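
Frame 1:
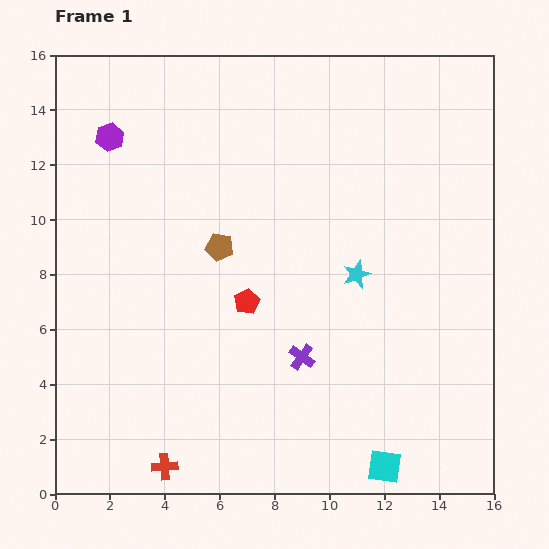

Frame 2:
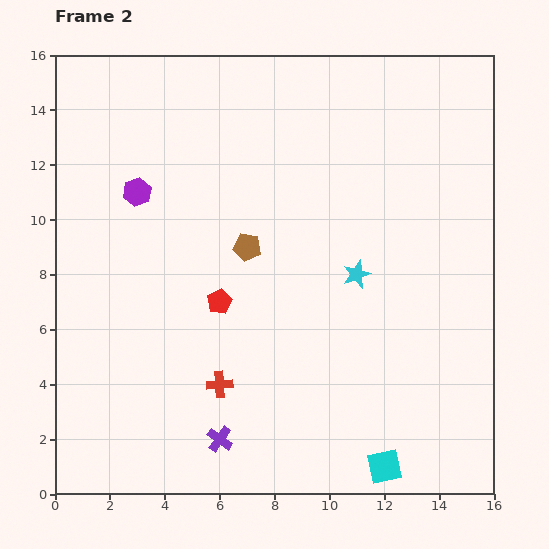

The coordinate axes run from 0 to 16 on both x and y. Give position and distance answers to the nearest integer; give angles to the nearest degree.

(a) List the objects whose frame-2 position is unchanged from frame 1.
the cyan square, the cyan star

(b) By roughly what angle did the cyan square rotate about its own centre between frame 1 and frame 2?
21° counter-clockwise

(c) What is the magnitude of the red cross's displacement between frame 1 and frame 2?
4

The red cross moved from (4, 1) to (6, 4), a distance of √(2² + 3²) ≈ 4.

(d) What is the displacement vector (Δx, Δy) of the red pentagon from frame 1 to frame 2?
(-1, 0)

The red pentagon was at (7, 7) in frame 1 and (6, 7) in frame 2.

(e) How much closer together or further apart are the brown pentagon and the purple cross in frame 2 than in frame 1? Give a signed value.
+2

Distance in frame 1: 5. Distance in frame 2: 7.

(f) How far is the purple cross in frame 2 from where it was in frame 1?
4

The purple cross moved from (9, 5) to (6, 2), a distance of √(3² + 3²) ≈ 4.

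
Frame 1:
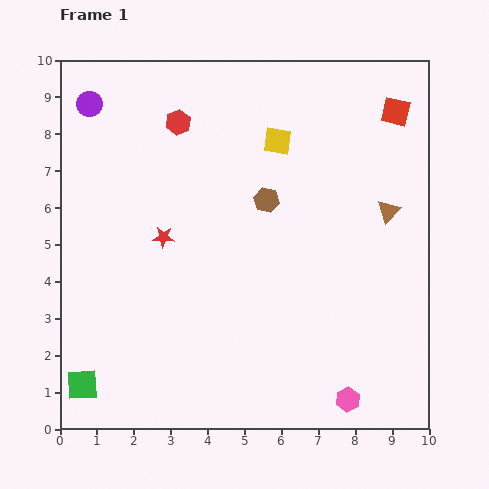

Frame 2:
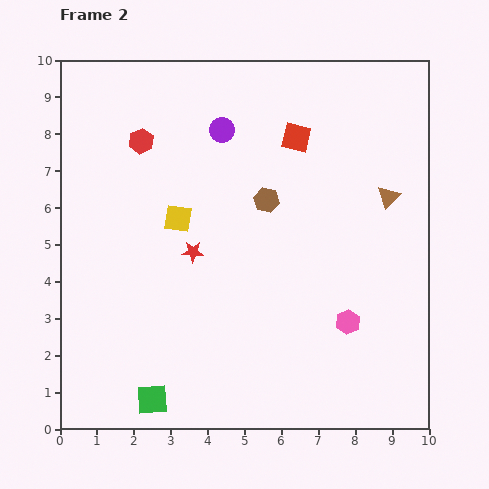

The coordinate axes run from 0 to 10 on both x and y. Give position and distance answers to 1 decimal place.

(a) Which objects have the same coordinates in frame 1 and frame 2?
the brown hexagon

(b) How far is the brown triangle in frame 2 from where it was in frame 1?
0.4

The brown triangle moved from (8.9, 5.9) to (8.9, 6.3), a distance of √(0.0² + 0.4²) ≈ 0.4.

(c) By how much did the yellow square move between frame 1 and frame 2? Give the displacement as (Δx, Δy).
(-2.7, -2.1)

The yellow square was at (5.9, 7.8) in frame 1 and (3.2, 5.7) in frame 2.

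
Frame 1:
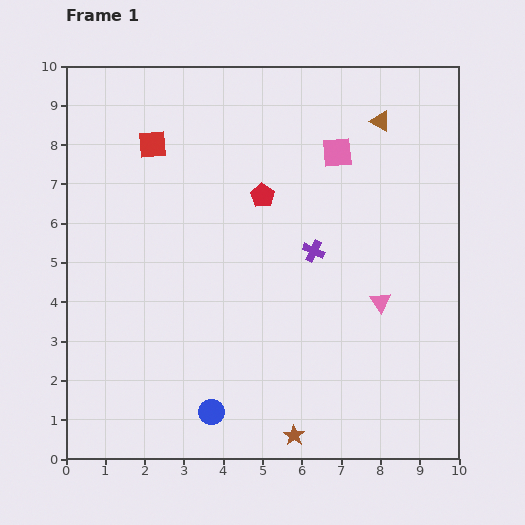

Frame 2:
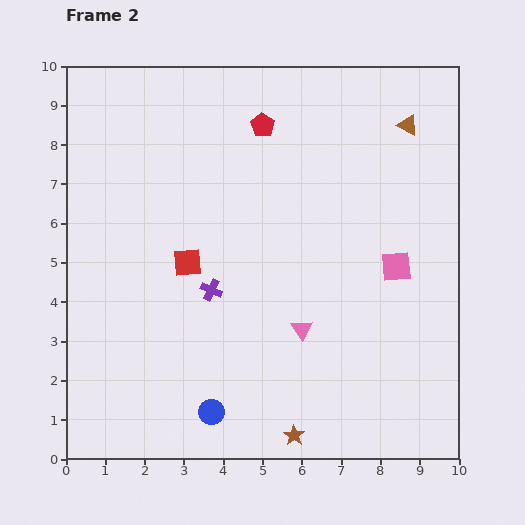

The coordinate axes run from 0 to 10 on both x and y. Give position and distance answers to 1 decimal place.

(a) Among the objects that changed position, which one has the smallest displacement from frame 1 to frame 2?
the brown triangle

(moved 0.7)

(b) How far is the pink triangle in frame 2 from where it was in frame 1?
2.1

The pink triangle moved from (8.0, 4.0) to (6.0, 3.3), a distance of √(2.0² + 0.7²) ≈ 2.1.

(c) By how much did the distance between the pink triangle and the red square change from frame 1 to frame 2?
-3.6

Distance in frame 1: 7.0. Distance in frame 2: 3.4.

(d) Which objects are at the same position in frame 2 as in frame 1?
the brown star, the blue circle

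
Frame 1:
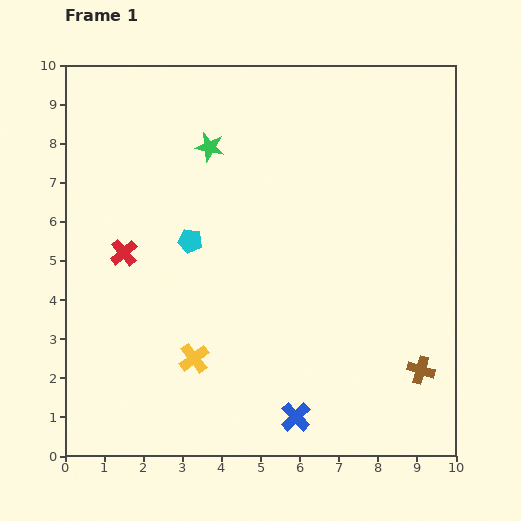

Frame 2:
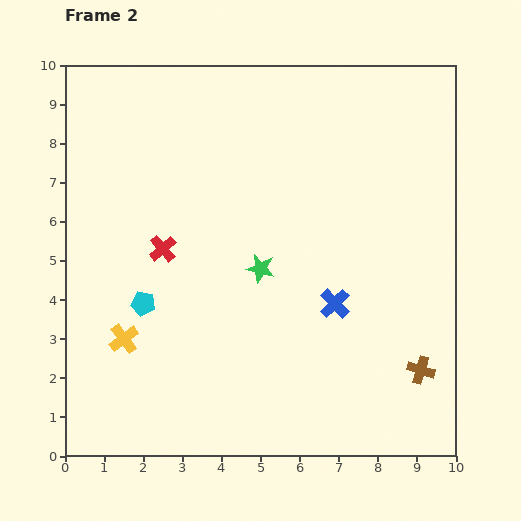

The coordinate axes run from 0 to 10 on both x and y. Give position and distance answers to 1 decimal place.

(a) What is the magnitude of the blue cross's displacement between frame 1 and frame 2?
3.1

The blue cross moved from (5.9, 1.0) to (6.9, 3.9), a distance of √(1.0² + 2.9²) ≈ 3.1.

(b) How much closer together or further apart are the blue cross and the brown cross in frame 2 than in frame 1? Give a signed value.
-0.6

Distance in frame 1: 3.4. Distance in frame 2: 2.8.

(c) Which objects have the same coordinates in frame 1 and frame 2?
the brown cross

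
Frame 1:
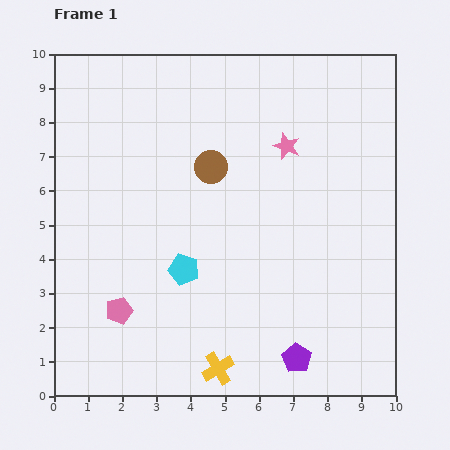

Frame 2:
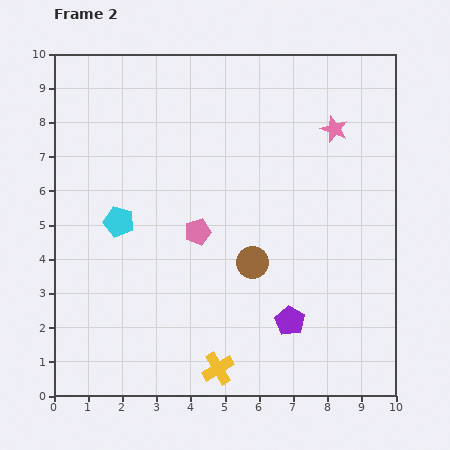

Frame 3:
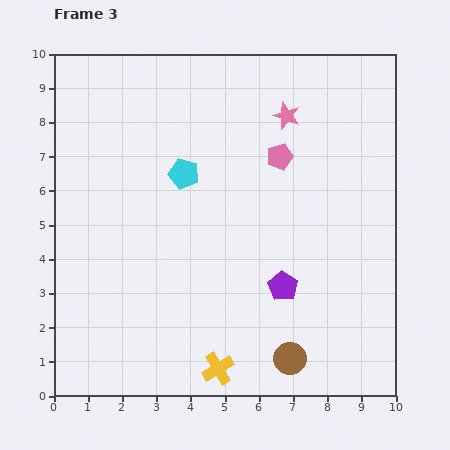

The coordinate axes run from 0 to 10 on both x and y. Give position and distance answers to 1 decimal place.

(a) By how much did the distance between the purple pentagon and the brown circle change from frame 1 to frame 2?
-4.1

Distance in frame 1: 6.1. Distance in frame 2: 2.0.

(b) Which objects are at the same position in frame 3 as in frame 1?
the yellow cross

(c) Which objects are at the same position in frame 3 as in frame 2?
the yellow cross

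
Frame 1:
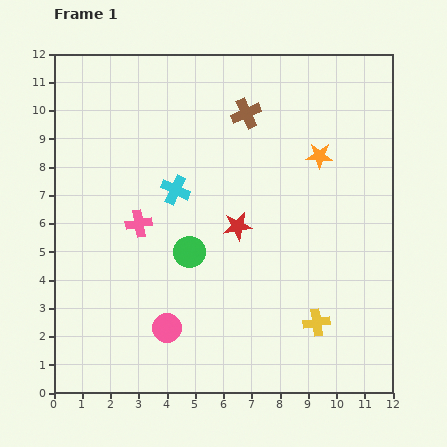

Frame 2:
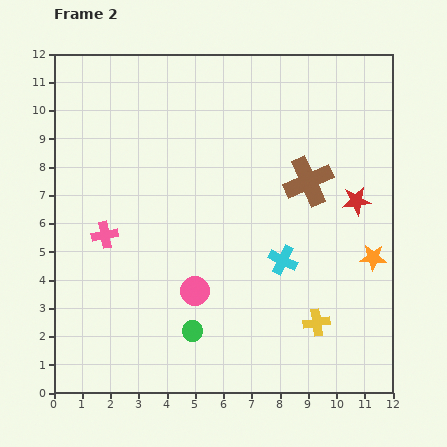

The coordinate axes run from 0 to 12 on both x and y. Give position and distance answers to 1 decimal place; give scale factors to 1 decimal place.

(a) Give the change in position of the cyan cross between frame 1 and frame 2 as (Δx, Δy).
(3.8, -2.5)

The cyan cross was at (4.3, 7.2) in frame 1 and (8.1, 4.7) in frame 2.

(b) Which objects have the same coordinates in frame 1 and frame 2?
the yellow cross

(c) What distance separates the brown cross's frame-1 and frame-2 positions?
3.3

The brown cross moved from (6.8, 9.9) to (9.0, 7.5), a distance of √(2.2² + 2.4²) ≈ 3.3.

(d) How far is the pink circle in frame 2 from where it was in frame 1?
1.6

The pink circle moved from (4.0, 2.3) to (5.0, 3.6), a distance of √(1.0² + 1.3²) ≈ 1.6.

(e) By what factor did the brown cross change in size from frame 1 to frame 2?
1.6×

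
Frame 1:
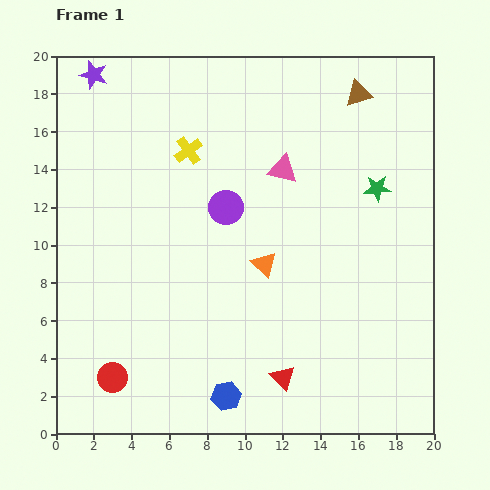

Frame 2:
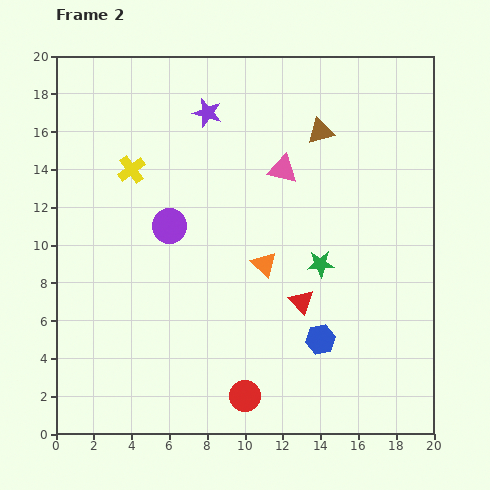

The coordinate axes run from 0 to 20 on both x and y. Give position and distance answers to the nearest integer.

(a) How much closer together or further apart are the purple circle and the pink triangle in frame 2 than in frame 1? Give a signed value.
+3

Distance in frame 1: 4. Distance in frame 2: 7.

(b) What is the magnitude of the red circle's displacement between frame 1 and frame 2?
7

The red circle moved from (3, 3) to (10, 2), a distance of √(7² + 1²) ≈ 7.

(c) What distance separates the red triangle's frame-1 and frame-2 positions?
4

The red triangle moved from (12, 3) to (13, 7), a distance of √(1² + 4²) ≈ 4.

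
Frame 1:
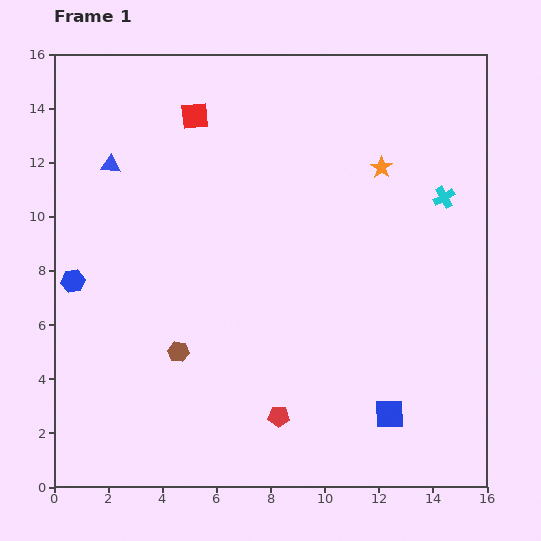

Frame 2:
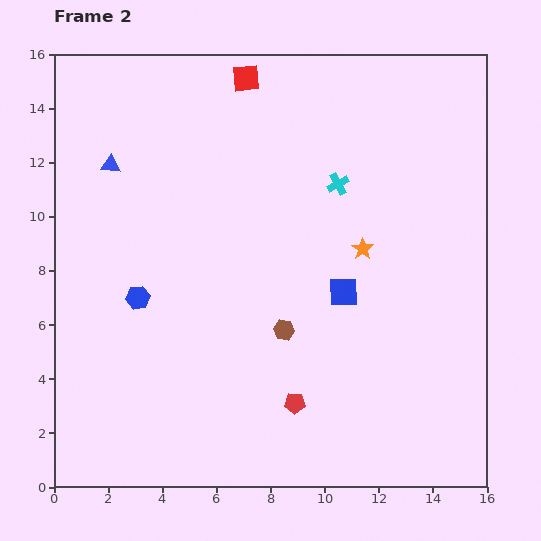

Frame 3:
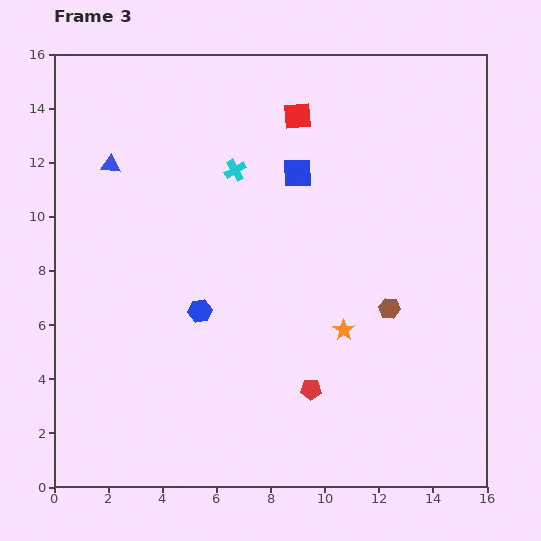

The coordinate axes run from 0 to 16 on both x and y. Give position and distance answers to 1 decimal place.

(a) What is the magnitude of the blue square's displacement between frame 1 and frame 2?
4.8

The blue square moved from (12.4, 2.7) to (10.7, 7.2), a distance of √(1.7² + 4.5²) ≈ 4.8.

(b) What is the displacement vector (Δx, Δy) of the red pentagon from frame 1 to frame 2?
(0.6, 0.5)

The red pentagon was at (8.3, 2.6) in frame 1 and (8.9, 3.1) in frame 2.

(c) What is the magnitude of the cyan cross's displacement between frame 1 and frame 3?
7.8

The cyan cross moved from (14.4, 10.7) to (6.7, 11.7), a distance of √(7.7² + 1.0²) ≈ 7.8.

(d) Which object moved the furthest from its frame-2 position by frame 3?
the blue square

(moved 4.7; next 4.0)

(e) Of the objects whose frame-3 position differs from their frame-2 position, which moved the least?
the red pentagon

(moved 0.8)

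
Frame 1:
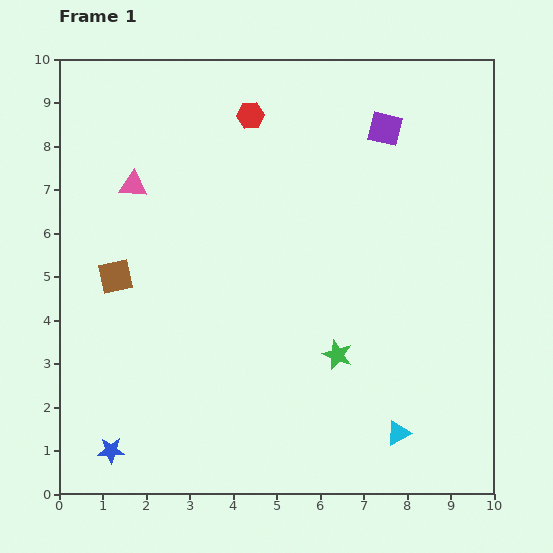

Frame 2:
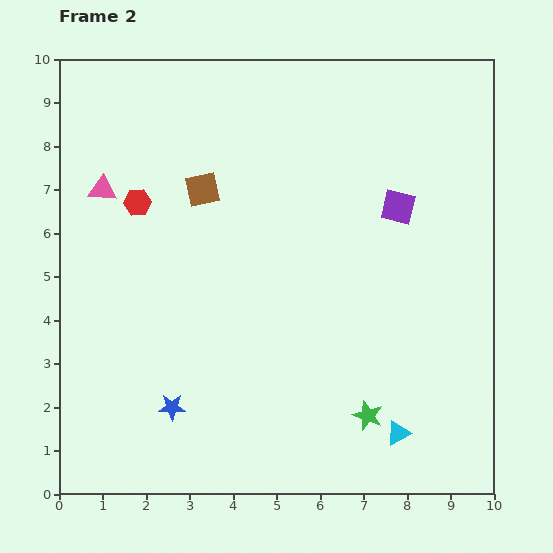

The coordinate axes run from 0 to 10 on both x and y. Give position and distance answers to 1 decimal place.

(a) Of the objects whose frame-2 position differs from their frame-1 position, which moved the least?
the pink triangle

(moved 0.7)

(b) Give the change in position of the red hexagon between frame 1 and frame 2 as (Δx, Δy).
(-2.6, -2.0)

The red hexagon was at (4.4, 8.7) in frame 1 and (1.8, 6.7) in frame 2.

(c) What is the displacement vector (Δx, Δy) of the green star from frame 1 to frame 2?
(0.7, -1.4)

The green star was at (6.4, 3.2) in frame 1 and (7.1, 1.8) in frame 2.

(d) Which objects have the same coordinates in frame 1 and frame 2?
the cyan triangle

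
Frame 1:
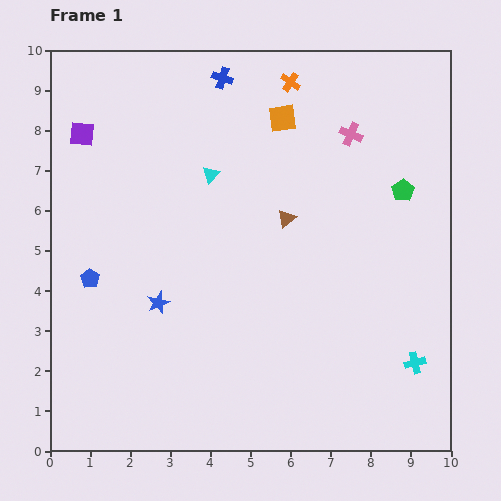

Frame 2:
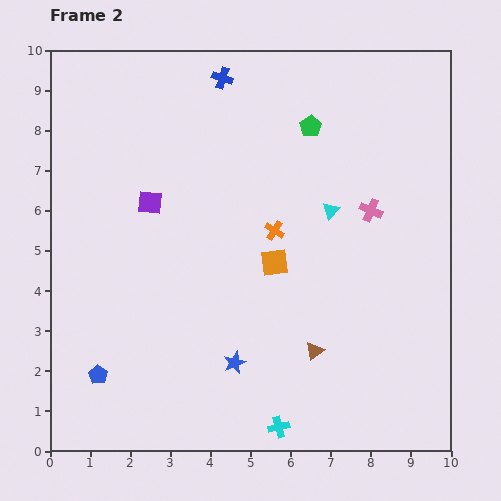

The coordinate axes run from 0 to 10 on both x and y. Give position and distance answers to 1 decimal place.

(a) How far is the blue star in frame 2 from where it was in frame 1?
2.4

The blue star moved from (2.7, 3.7) to (4.6, 2.2), a distance of √(1.9² + 1.5²) ≈ 2.4.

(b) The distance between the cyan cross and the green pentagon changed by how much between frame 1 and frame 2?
+3.2

Distance in frame 1: 4.3. Distance in frame 2: 7.5.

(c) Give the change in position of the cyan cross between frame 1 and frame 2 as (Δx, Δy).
(-3.4, -1.6)

The cyan cross was at (9.1, 2.2) in frame 1 and (5.7, 0.6) in frame 2.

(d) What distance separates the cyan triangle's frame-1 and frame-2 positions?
3.1

The cyan triangle moved from (4.0, 6.9) to (7.0, 6.0), a distance of √(3.0² + 0.9²) ≈ 3.1.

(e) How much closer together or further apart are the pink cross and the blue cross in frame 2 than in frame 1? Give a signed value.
+1.5

Distance in frame 1: 3.5. Distance in frame 2: 5.0.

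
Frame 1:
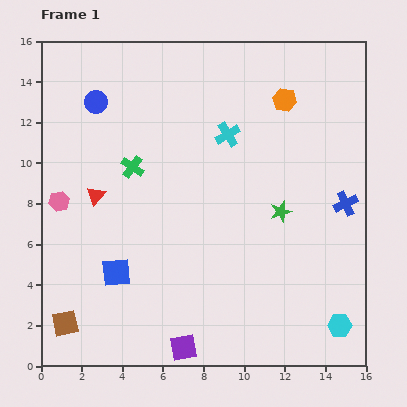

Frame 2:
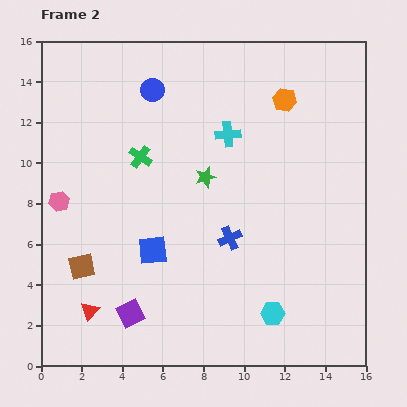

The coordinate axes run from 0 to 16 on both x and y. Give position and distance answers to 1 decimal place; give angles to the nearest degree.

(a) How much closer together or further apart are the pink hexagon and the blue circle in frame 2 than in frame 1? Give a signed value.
+2.0

Distance in frame 1: 5.2. Distance in frame 2: 7.2.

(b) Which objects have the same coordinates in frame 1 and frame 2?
the pink hexagon, the orange hexagon, the cyan cross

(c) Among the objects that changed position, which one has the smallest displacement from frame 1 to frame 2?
the green cross

(moved 0.6)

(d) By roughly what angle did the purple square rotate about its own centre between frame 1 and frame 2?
16° counter-clockwise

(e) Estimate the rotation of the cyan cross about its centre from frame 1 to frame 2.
27° clockwise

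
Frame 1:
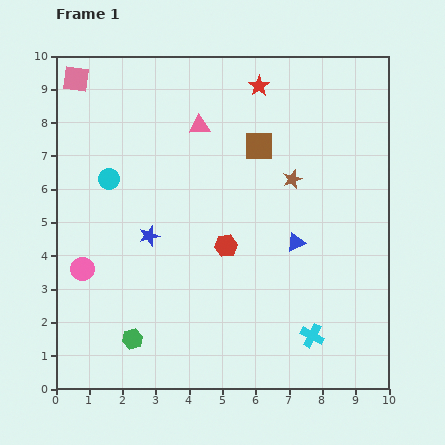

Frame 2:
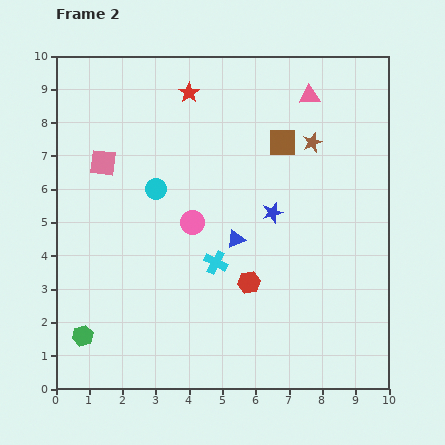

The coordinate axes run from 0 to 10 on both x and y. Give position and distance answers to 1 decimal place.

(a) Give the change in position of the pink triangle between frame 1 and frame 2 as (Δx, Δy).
(3.3, 0.9)

The pink triangle was at (4.3, 7.9) in frame 1 and (7.6, 8.8) in frame 2.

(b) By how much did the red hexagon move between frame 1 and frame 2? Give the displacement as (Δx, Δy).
(0.7, -1.1)

The red hexagon was at (5.1, 4.3) in frame 1 and (5.8, 3.2) in frame 2.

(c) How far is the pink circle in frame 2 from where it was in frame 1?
3.6

The pink circle moved from (0.8, 3.6) to (4.1, 5.0), a distance of √(3.3² + 1.4²) ≈ 3.6.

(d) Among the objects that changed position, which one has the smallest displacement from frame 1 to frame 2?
the brown square

(moved 0.7)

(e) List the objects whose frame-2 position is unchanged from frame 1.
none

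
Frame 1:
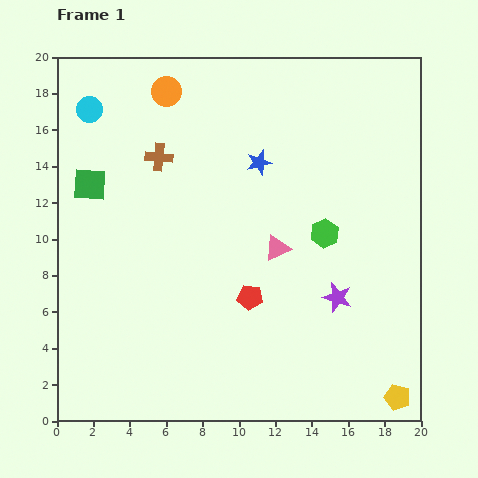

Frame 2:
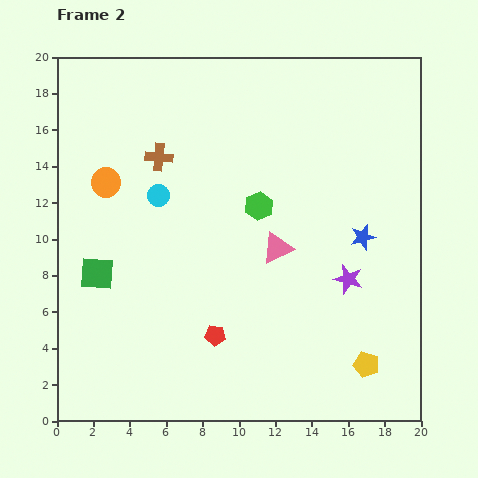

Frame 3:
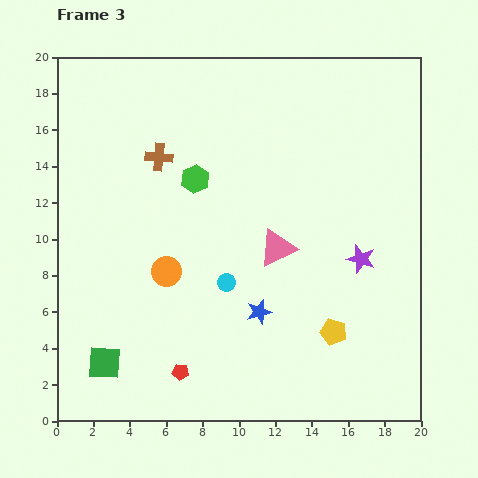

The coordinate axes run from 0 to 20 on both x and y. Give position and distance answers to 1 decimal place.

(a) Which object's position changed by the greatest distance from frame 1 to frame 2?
the blue star

(moved 7.0; next 6.0)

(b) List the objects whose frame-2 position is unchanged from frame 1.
the pink triangle, the brown cross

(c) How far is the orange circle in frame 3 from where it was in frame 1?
9.9

The orange circle moved from (6.0, 18.1) to (6.0, 8.2), a distance of √(0.0² + 9.9²) ≈ 9.9.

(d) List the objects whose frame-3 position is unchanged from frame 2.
the pink triangle, the brown cross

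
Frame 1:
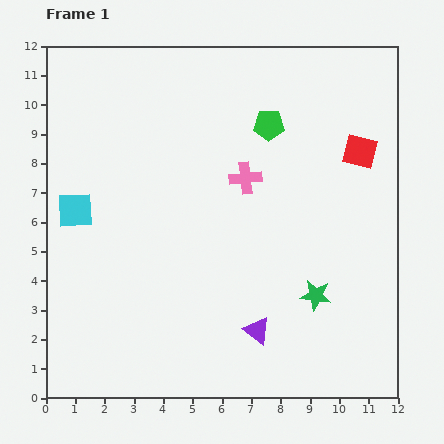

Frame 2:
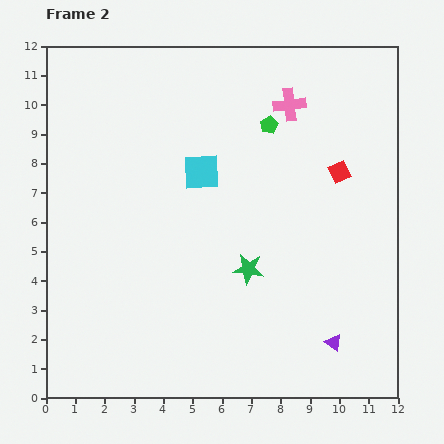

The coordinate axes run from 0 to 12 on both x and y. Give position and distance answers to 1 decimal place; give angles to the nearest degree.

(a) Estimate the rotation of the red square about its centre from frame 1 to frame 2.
39° counter-clockwise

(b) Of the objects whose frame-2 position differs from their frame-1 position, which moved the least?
the red square

(moved 1.0)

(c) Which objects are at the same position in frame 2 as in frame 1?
the green pentagon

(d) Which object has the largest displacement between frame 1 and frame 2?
the cyan square

(moved 4.5; next 2.9)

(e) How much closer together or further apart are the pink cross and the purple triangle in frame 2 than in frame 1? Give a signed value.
+3.0

Distance in frame 1: 5.2. Distance in frame 2: 8.2.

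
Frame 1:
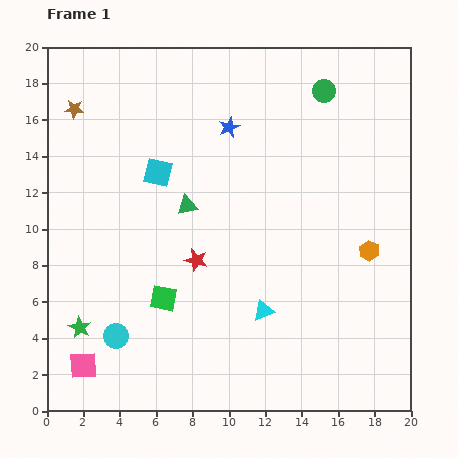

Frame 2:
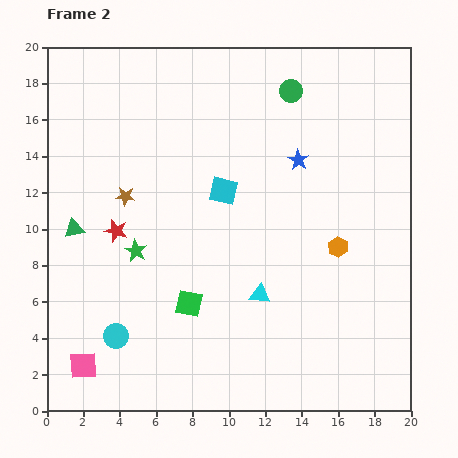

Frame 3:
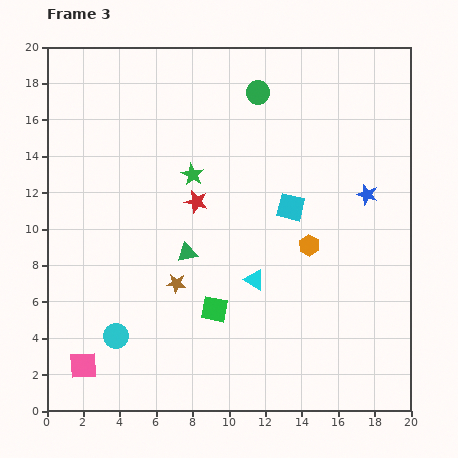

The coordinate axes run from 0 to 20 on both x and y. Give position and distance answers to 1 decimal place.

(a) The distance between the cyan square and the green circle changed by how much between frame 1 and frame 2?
-3.6

Distance in frame 1: 10.2. Distance in frame 2: 6.6.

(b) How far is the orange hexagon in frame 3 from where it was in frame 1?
3.3

The orange hexagon moved from (17.7, 8.8) to (14.4, 9.1), a distance of √(3.3² + 0.3²) ≈ 3.3.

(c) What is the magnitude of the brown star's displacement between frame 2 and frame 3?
5.6

The brown star moved from (4.3, 11.8) to (7.1, 7.0), a distance of √(2.8² + 4.8²) ≈ 5.6.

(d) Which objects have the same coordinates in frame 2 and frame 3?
the cyan circle, the pink square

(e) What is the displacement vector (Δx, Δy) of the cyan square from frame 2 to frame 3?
(3.7, -0.9)

The cyan square was at (9.7, 12.1) in frame 2 and (13.4, 11.2) in frame 3.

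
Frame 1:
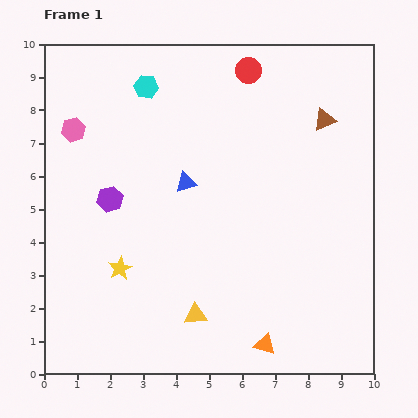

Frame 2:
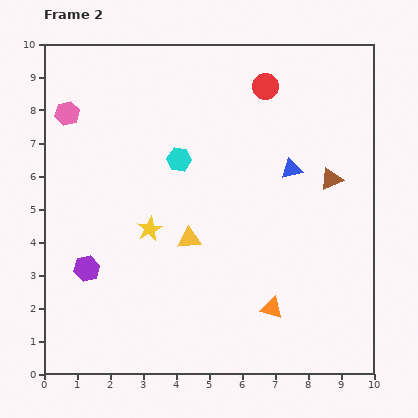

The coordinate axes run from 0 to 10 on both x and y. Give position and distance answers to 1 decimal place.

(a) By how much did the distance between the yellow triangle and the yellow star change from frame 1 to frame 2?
-1.5

Distance in frame 1: 2.7. Distance in frame 2: 1.2.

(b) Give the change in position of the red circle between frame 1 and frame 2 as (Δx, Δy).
(0.5, -0.5)

The red circle was at (6.2, 9.2) in frame 1 and (6.7, 8.7) in frame 2.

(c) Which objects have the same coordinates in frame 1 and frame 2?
none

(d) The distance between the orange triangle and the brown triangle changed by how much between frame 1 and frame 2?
-2.7

Distance in frame 1: 7.0. Distance in frame 2: 4.3.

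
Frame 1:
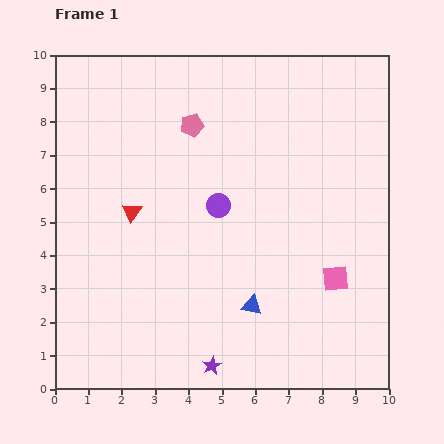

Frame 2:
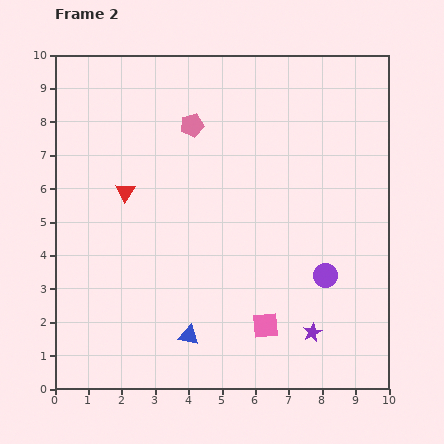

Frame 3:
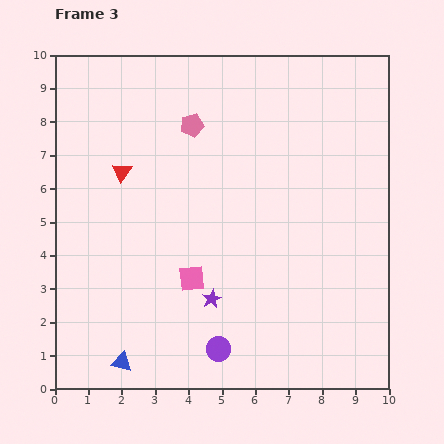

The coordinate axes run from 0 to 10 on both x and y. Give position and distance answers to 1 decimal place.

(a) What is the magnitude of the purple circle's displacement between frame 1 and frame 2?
3.8

The purple circle moved from (4.9, 5.5) to (8.1, 3.4), a distance of √(3.2² + 2.1²) ≈ 3.8.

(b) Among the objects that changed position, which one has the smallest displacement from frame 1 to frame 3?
the red triangle

(moved 1.2)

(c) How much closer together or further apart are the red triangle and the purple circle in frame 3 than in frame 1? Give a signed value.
+3.4

Distance in frame 1: 2.6. Distance in frame 3: 6.0.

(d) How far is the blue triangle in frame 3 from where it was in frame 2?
2.2

The blue triangle moved from (4.0, 1.6) to (2.0, 0.8), a distance of √(2.0² + 0.8²) ≈ 2.2.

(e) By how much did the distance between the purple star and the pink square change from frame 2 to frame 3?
-0.6

Distance in frame 2: 1.4. Distance in frame 3: 0.8.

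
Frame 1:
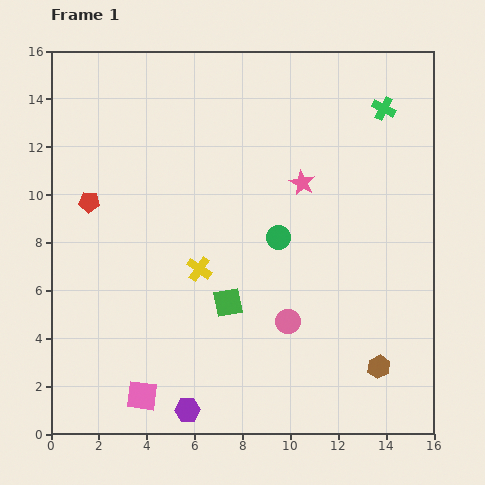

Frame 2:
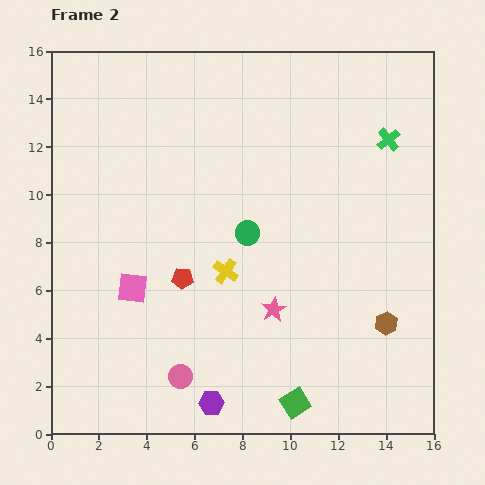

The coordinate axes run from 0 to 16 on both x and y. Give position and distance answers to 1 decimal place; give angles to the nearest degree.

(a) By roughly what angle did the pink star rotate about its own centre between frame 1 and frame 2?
16° clockwise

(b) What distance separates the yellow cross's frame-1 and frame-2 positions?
1.1

The yellow cross moved from (6.2, 6.9) to (7.3, 6.8), a distance of √(1.1² + 0.1²) ≈ 1.1.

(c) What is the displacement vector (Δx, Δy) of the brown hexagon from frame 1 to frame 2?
(0.3, 1.8)

The brown hexagon was at (13.7, 2.8) in frame 1 and (14.0, 4.6) in frame 2.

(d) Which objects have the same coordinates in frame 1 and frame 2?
none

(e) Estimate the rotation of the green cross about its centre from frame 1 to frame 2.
24° clockwise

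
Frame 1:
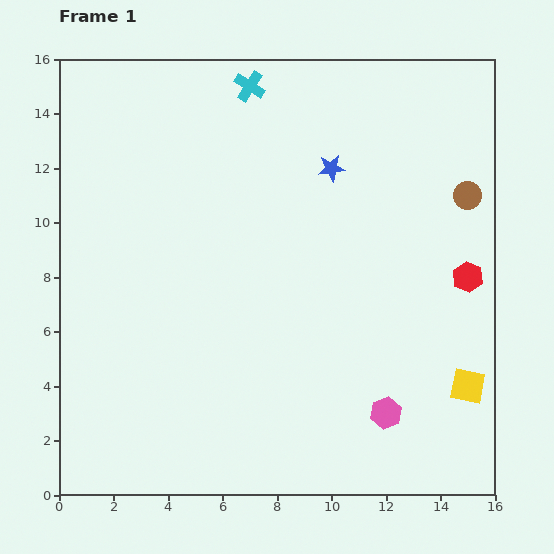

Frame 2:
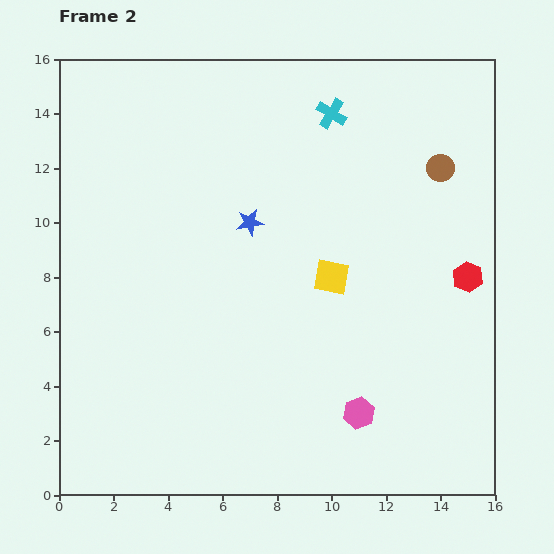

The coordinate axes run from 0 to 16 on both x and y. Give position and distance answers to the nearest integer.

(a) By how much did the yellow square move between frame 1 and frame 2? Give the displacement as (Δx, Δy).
(-5, 4)

The yellow square was at (15, 4) in frame 1 and (10, 8) in frame 2.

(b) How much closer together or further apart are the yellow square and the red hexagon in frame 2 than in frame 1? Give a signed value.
+1

Distance in frame 1: 4. Distance in frame 2: 5.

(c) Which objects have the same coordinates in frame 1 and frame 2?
the red hexagon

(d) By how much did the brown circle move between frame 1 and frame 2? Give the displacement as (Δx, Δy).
(-1, 1)

The brown circle was at (15, 11) in frame 1 and (14, 12) in frame 2.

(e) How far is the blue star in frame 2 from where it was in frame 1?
4

The blue star moved from (10, 12) to (7, 10), a distance of √(3² + 2²) ≈ 4.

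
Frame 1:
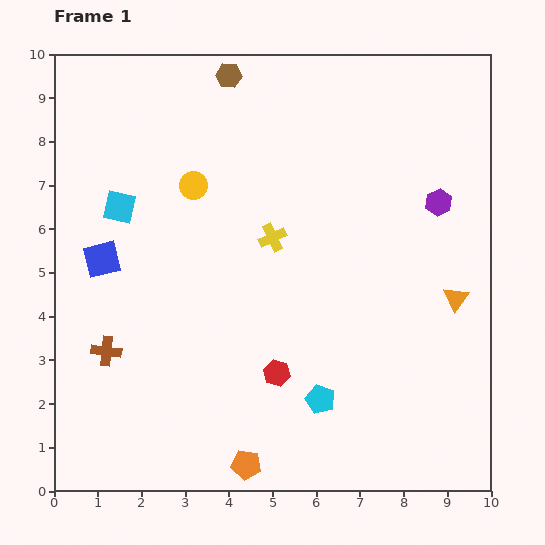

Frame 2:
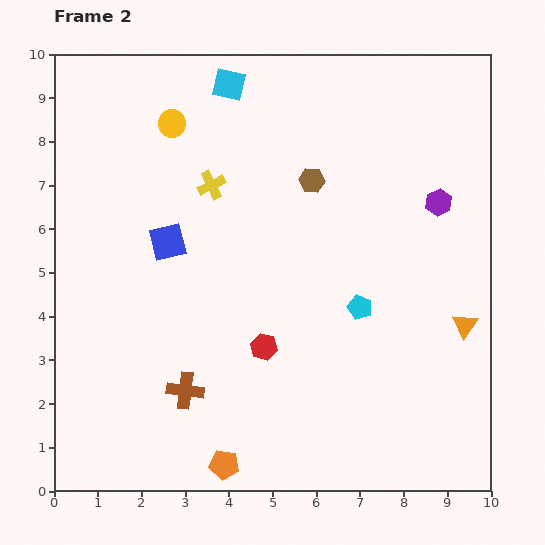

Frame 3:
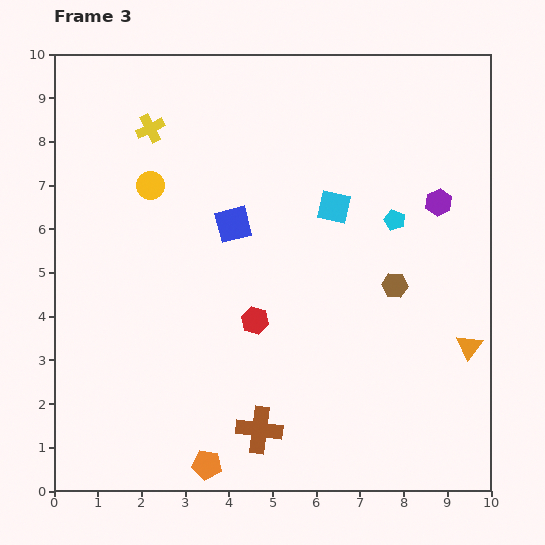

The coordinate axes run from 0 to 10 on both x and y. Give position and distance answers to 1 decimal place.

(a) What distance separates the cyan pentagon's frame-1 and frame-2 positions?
2.3

The cyan pentagon moved from (6.1, 2.1) to (7.0, 4.2), a distance of √(0.9² + 2.1²) ≈ 2.3.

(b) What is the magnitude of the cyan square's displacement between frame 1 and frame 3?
4.9

The cyan square moved from (1.5, 6.5) to (6.4, 6.5), a distance of √(4.9² + 0.0²) ≈ 4.9.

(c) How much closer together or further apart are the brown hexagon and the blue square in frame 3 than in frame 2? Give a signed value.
+0.4

Distance in frame 2: 3.6. Distance in frame 3: 4.0.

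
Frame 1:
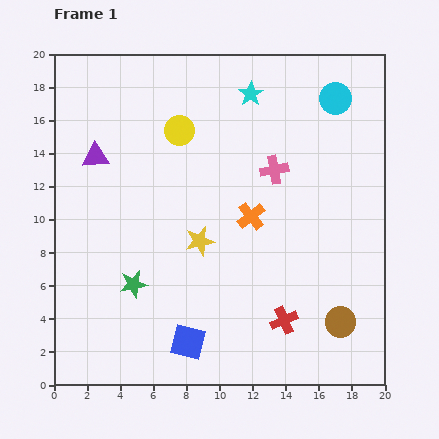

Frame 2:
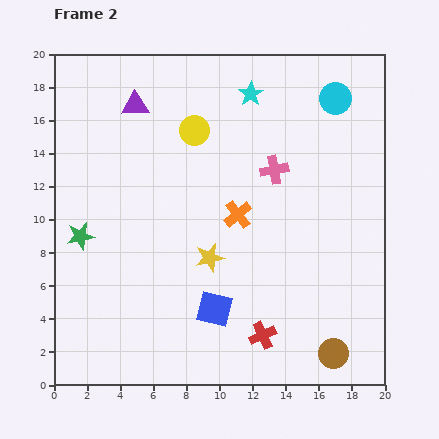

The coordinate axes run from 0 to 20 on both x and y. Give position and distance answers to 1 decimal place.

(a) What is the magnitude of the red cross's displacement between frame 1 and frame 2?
1.6

The red cross moved from (13.9, 3.9) to (12.6, 3.0), a distance of √(1.3² + 0.9²) ≈ 1.6.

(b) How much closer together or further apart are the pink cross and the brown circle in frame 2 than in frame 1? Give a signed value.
+1.7

Distance in frame 1: 10.0. Distance in frame 2: 11.7.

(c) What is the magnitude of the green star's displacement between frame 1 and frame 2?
4.3

The green star moved from (4.8, 6.1) to (1.6, 9.0), a distance of √(3.2² + 2.9²) ≈ 4.3.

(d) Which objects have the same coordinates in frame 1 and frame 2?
the pink cross, the cyan star, the cyan circle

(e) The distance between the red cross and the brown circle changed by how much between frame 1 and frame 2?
+1.0

Distance in frame 1: 3.4. Distance in frame 2: 4.4.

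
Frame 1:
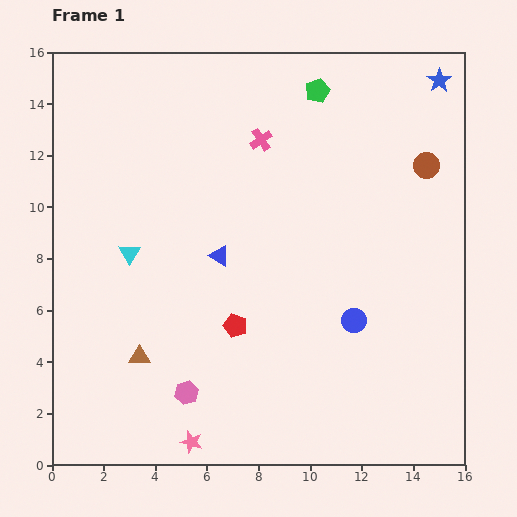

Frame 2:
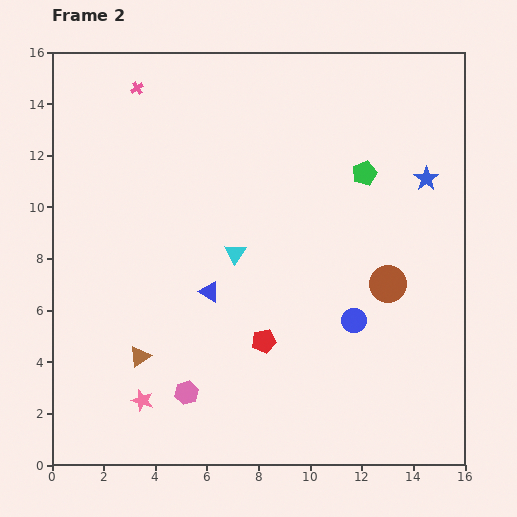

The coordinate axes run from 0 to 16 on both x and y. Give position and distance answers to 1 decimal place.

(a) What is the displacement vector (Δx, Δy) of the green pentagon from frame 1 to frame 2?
(1.8, -3.2)

The green pentagon was at (10.3, 14.5) in frame 1 and (12.1, 11.3) in frame 2.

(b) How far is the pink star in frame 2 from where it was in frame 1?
2.5

The pink star moved from (5.4, 0.9) to (3.5, 2.5), a distance of √(1.9² + 1.6²) ≈ 2.5.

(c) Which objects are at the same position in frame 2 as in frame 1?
the blue circle, the pink hexagon, the brown triangle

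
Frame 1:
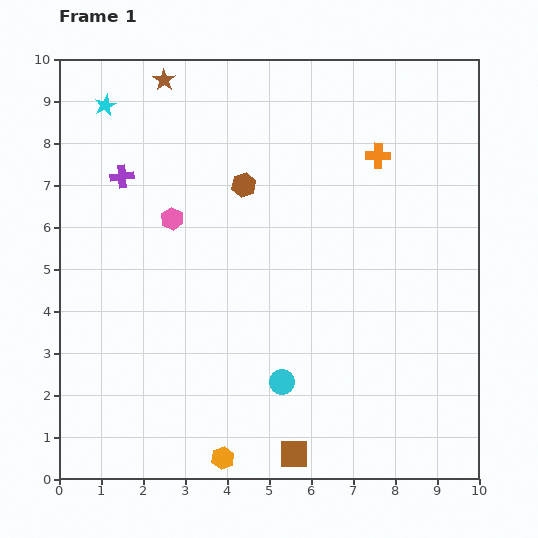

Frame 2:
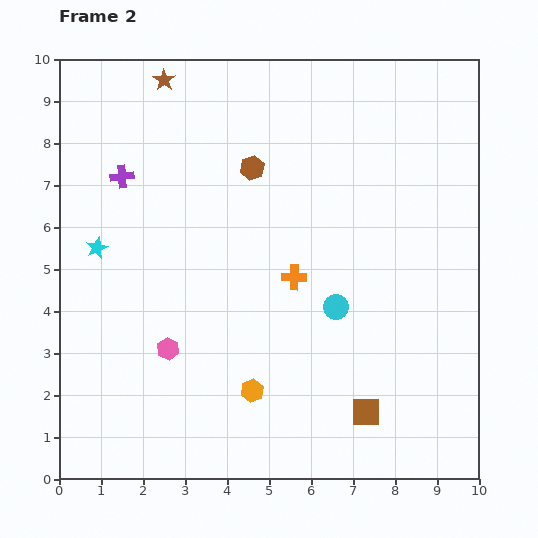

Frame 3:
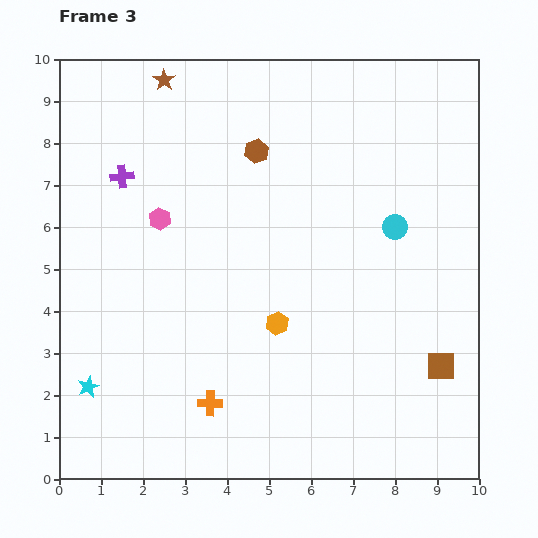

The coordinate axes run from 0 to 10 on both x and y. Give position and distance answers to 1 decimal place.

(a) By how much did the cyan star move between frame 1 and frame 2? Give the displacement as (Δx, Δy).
(-0.2, -3.4)

The cyan star was at (1.1, 8.9) in frame 1 and (0.9, 5.5) in frame 2.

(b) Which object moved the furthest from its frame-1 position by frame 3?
the orange cross

(moved 7.1; next 6.7)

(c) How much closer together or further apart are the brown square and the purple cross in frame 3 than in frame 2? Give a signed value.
+0.7

Distance in frame 2: 8.1. Distance in frame 3: 8.8.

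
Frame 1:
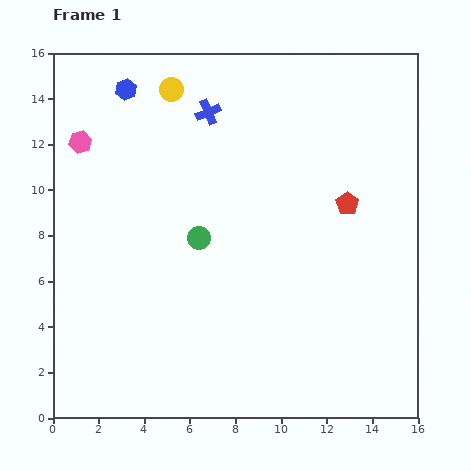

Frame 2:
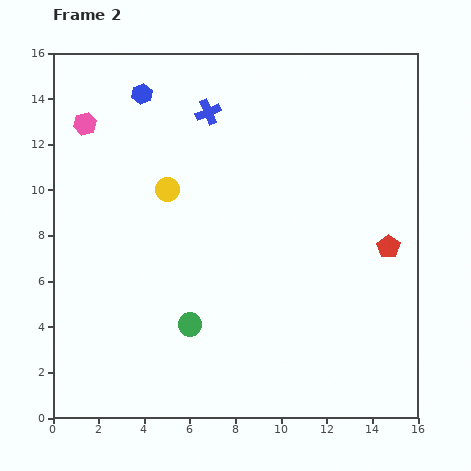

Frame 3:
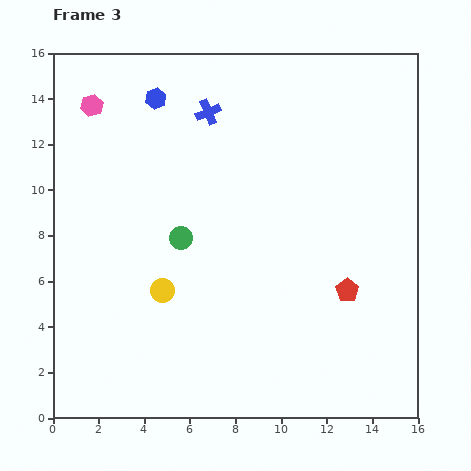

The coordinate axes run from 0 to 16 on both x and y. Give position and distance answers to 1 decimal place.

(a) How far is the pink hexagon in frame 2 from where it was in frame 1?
0.8

The pink hexagon moved from (1.2, 12.1) to (1.4, 12.9), a distance of √(0.2² + 0.8²) ≈ 0.8.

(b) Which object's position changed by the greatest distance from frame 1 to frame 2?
the yellow circle

(moved 4.4; next 3.8)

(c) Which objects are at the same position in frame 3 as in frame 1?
the blue cross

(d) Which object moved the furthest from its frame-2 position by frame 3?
the yellow circle

(moved 4.4; next 3.8)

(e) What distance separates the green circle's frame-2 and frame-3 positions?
3.8

The green circle moved from (6.0, 4.1) to (5.6, 7.9), a distance of √(0.4² + 3.8²) ≈ 3.8.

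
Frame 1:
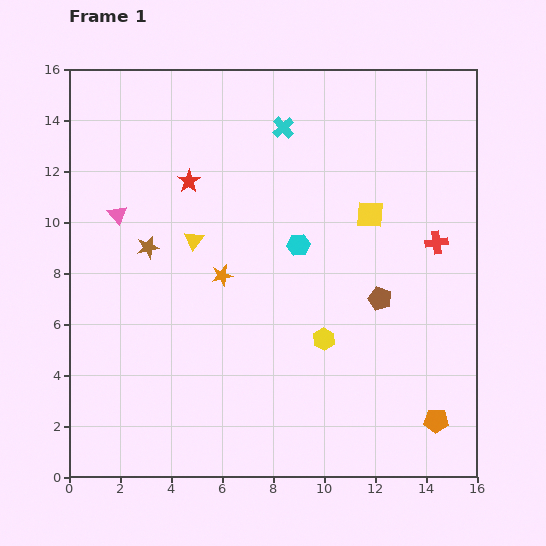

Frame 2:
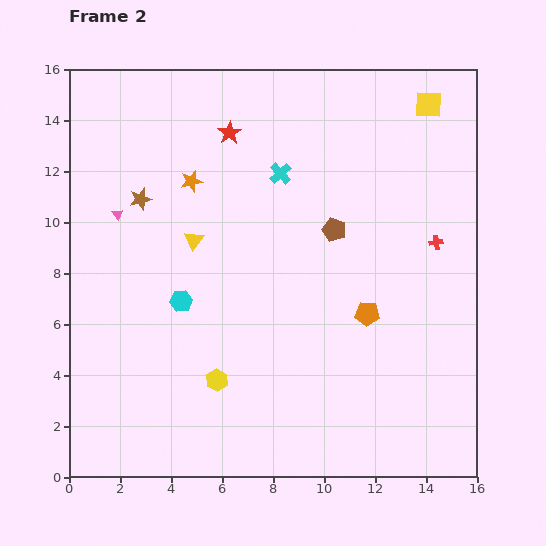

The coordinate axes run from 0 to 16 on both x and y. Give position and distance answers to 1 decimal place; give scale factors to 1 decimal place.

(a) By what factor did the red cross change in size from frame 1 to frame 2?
0.6×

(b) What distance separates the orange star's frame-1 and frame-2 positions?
3.9

The orange star moved from (6.0, 7.9) to (4.8, 11.6), a distance of √(1.2² + 3.7²) ≈ 3.9.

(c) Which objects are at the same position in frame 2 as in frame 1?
the red cross, the pink triangle, the yellow triangle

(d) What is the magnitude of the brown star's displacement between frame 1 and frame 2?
1.9

The brown star moved from (3.1, 9.0) to (2.8, 10.9), a distance of √(0.3² + 1.9²) ≈ 1.9.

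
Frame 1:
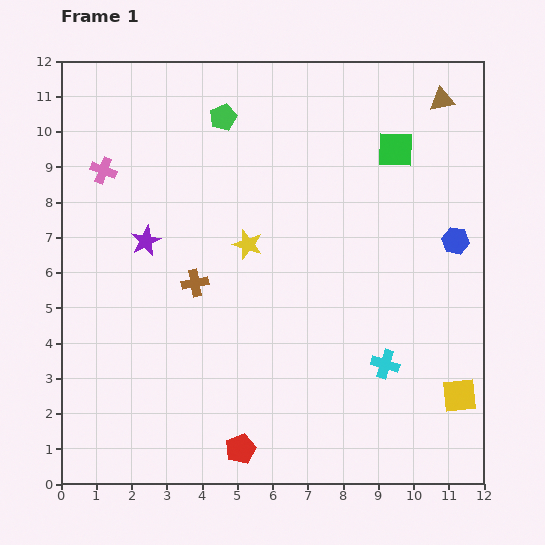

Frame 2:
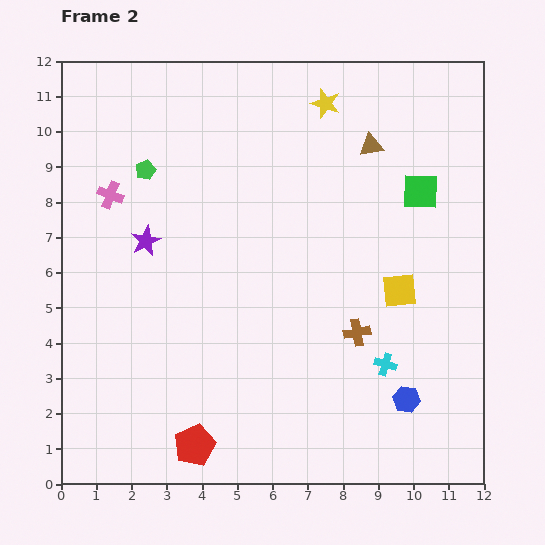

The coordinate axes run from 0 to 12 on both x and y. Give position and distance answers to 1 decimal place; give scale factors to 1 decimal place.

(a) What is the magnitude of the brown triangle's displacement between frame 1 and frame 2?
2.4

The brown triangle moved from (10.8, 10.9) to (8.8, 9.6), a distance of √(2.0² + 1.3²) ≈ 2.4.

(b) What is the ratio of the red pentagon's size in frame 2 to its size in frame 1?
1.4×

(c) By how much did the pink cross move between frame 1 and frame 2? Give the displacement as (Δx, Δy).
(0.2, -0.7)

The pink cross was at (1.2, 8.9) in frame 1 and (1.4, 8.2) in frame 2.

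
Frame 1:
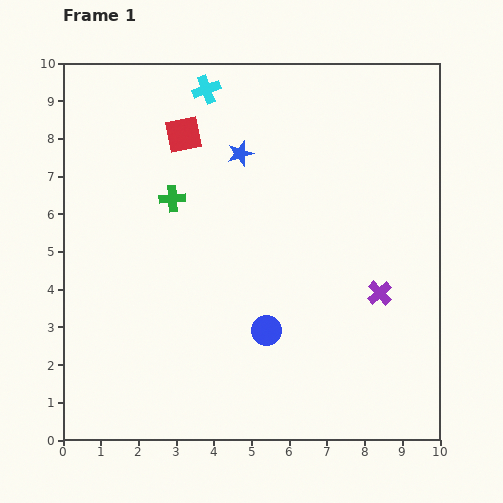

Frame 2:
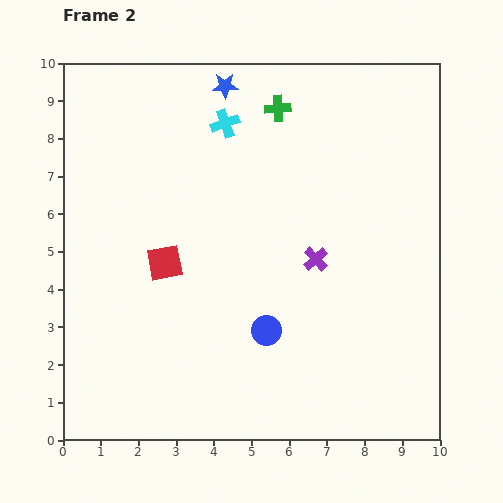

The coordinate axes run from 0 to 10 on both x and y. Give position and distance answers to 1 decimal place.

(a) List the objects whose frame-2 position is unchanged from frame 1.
the blue circle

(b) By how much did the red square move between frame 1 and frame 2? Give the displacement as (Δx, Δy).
(-0.5, -3.4)

The red square was at (3.2, 8.1) in frame 1 and (2.7, 4.7) in frame 2.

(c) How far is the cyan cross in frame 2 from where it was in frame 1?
1.0

The cyan cross moved from (3.8, 9.3) to (4.3, 8.4), a distance of √(0.5² + 0.9²) ≈ 1.0.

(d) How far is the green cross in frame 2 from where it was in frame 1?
3.7

The green cross moved from (2.9, 6.4) to (5.7, 8.8), a distance of √(2.8² + 2.4²) ≈ 3.7.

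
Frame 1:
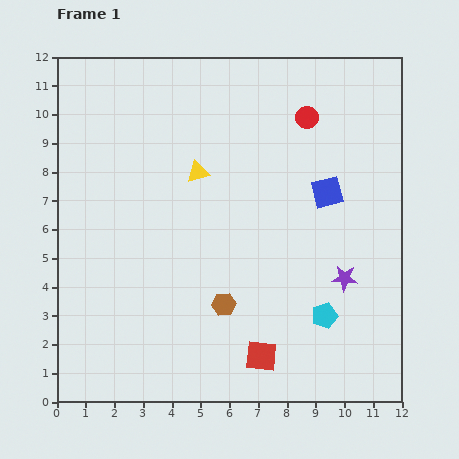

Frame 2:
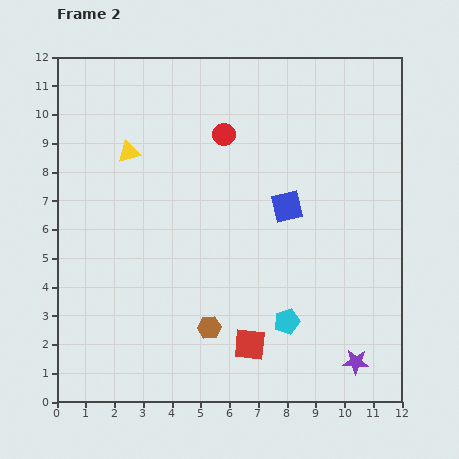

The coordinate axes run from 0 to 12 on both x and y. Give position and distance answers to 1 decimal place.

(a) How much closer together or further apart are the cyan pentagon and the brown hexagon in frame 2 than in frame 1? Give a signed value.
-0.8

Distance in frame 1: 3.5. Distance in frame 2: 2.7.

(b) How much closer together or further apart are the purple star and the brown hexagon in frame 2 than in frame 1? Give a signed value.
+0.9

Distance in frame 1: 4.3. Distance in frame 2: 5.2.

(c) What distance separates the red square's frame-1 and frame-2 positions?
0.6

The red square moved from (7.1, 1.6) to (6.7, 2.0), a distance of √(0.4² + 0.4²) ≈ 0.6.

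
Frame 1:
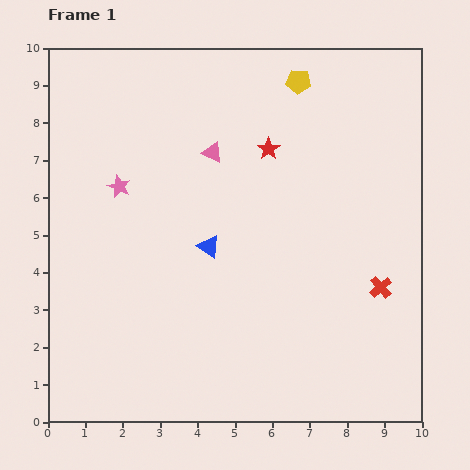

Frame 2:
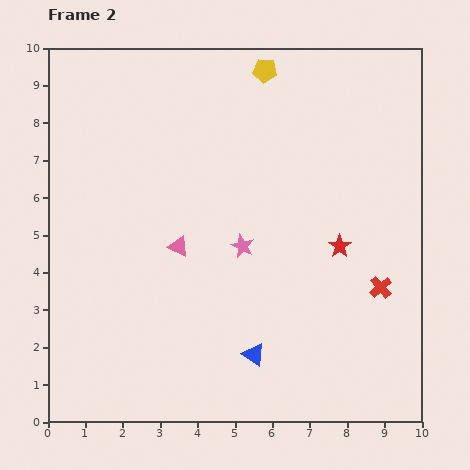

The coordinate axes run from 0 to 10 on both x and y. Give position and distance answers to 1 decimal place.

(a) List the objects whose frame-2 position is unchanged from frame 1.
the red cross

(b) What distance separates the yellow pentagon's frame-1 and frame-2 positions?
0.9

The yellow pentagon moved from (6.7, 9.1) to (5.8, 9.4), a distance of √(0.9² + 0.3²) ≈ 0.9.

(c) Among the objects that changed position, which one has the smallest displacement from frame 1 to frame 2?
the yellow pentagon

(moved 0.9)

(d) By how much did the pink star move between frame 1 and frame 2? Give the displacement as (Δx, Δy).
(3.3, -1.6)

The pink star was at (1.9, 6.3) in frame 1 and (5.2, 4.7) in frame 2.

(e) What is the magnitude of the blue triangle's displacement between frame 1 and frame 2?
3.1

The blue triangle moved from (4.3, 4.7) to (5.5, 1.8), a distance of √(1.2² + 2.9²) ≈ 3.1.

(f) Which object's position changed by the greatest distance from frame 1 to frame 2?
the pink star

(moved 3.7; next 3.2)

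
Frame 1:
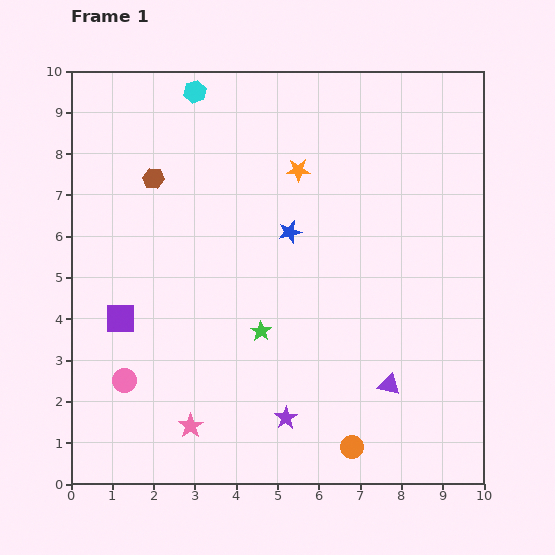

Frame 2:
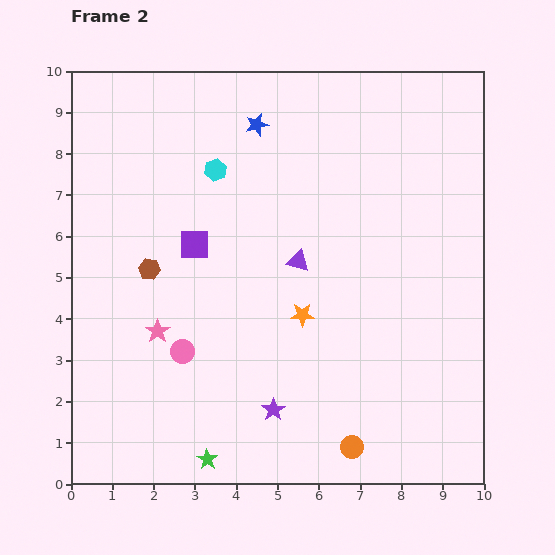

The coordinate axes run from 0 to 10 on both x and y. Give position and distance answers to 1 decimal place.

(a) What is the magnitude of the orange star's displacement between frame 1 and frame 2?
3.5

The orange star moved from (5.5, 7.6) to (5.6, 4.1), a distance of √(0.1² + 3.5²) ≈ 3.5.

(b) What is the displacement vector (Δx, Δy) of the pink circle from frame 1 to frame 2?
(1.4, 0.7)

The pink circle was at (1.3, 2.5) in frame 1 and (2.7, 3.2) in frame 2.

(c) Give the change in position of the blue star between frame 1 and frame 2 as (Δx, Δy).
(-0.8, 2.6)

The blue star was at (5.3, 6.1) in frame 1 and (4.5, 8.7) in frame 2.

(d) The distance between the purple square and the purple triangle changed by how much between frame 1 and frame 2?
-4.2

Distance in frame 1: 6.7. Distance in frame 2: 2.5.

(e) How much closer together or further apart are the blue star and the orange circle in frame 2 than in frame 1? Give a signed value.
+2.7

Distance in frame 1: 5.4. Distance in frame 2: 8.1.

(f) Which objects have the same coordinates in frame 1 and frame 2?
the orange circle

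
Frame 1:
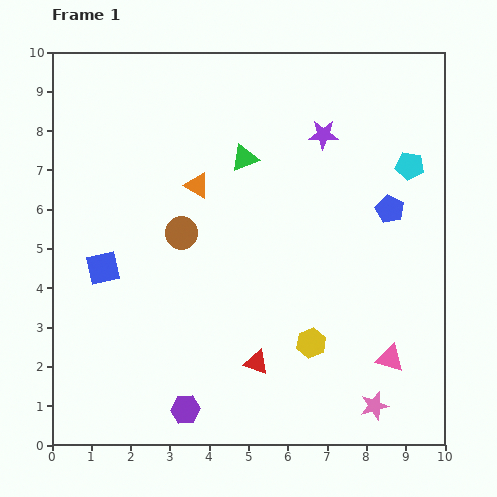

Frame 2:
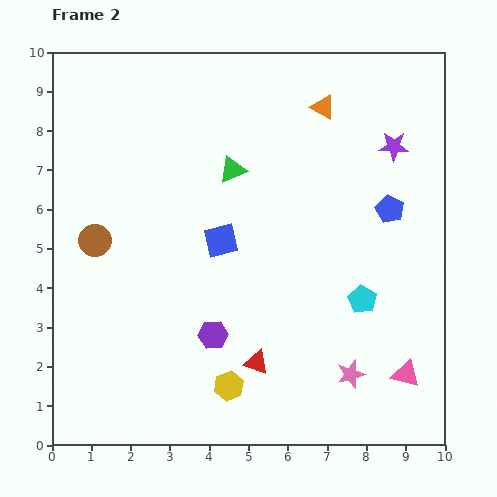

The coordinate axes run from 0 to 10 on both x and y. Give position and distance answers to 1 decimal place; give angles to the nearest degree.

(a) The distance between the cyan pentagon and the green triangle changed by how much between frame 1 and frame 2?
+0.5

Distance in frame 1: 4.2. Distance in frame 2: 4.7.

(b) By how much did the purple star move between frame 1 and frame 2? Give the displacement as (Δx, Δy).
(1.8, -0.3)

The purple star was at (6.9, 7.9) in frame 1 and (8.7, 7.6) in frame 2.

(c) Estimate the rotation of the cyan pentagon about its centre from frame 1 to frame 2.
23° clockwise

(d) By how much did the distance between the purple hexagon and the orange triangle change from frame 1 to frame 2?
+0.7

Distance in frame 1: 5.7. Distance in frame 2: 6.4.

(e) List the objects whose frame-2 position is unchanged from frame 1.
the red triangle, the blue pentagon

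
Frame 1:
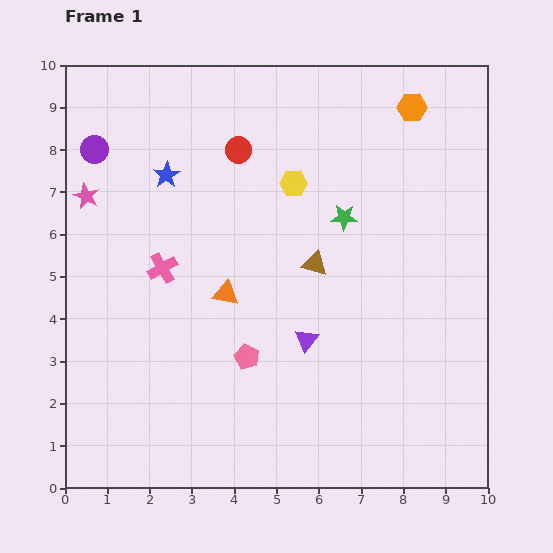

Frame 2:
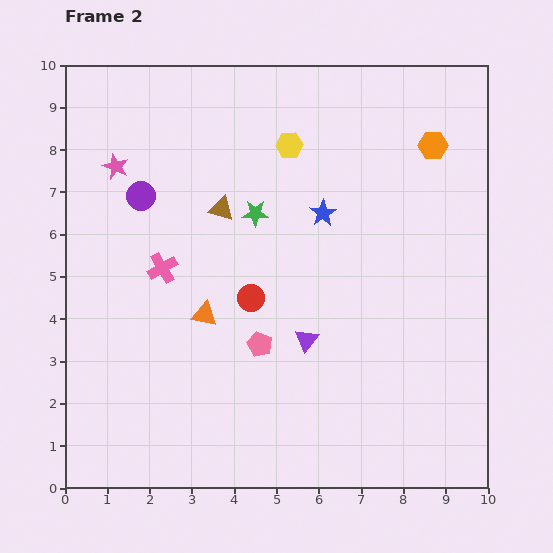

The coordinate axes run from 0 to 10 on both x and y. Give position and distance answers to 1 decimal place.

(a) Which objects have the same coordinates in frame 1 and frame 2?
the purple triangle, the pink cross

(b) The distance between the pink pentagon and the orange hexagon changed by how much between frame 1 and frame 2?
-0.9

Distance in frame 1: 7.1. Distance in frame 2: 6.2.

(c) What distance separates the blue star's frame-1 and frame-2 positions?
3.8

The blue star moved from (2.4, 7.4) to (6.1, 6.5), a distance of √(3.7² + 0.9²) ≈ 3.8.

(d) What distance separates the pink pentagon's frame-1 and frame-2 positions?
0.4

The pink pentagon moved from (4.3, 3.1) to (4.6, 3.4), a distance of √(0.3² + 0.3²) ≈ 0.4.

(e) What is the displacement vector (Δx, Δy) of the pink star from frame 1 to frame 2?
(0.7, 0.7)

The pink star was at (0.5, 6.9) in frame 1 and (1.2, 7.6) in frame 2.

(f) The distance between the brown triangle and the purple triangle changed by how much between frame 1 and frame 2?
+1.9

Distance in frame 1: 1.8. Distance in frame 2: 3.7.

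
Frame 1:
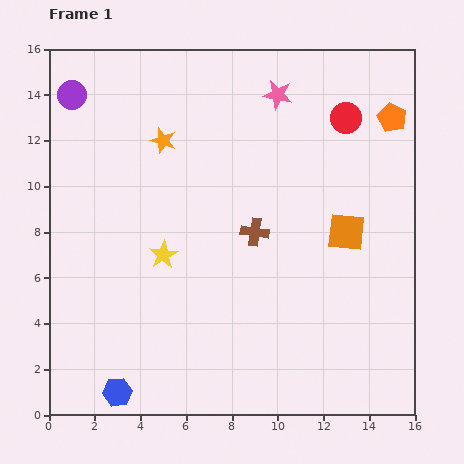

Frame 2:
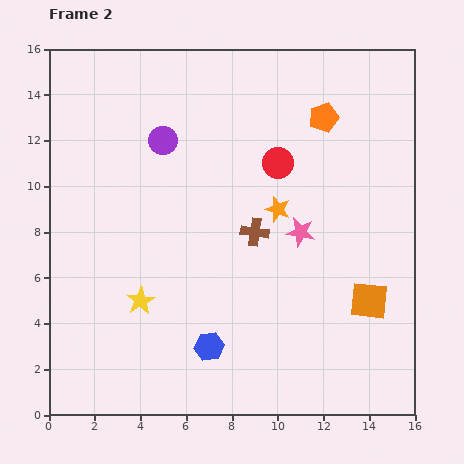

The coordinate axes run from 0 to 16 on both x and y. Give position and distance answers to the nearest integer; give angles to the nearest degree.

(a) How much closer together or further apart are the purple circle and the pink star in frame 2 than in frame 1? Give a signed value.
-2

Distance in frame 1: 9. Distance in frame 2: 7.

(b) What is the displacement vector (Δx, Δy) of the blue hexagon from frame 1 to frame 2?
(4, 2)

The blue hexagon was at (3, 1) in frame 1 and (7, 3) in frame 2.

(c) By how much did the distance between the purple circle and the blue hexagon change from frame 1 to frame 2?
-4

Distance in frame 1: 13. Distance in frame 2: 9.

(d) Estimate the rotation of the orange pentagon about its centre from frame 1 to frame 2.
29° clockwise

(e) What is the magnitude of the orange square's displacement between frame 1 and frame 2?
3

The orange square moved from (13, 8) to (14, 5), a distance of √(1² + 3²) ≈ 3.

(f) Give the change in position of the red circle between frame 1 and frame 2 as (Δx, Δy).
(-3, -2)

The red circle was at (13, 13) in frame 1 and (10, 11) in frame 2.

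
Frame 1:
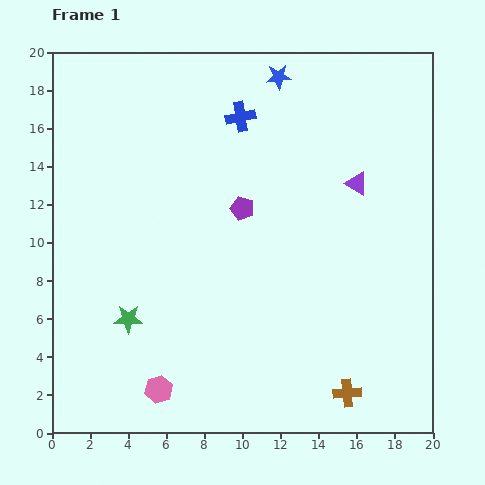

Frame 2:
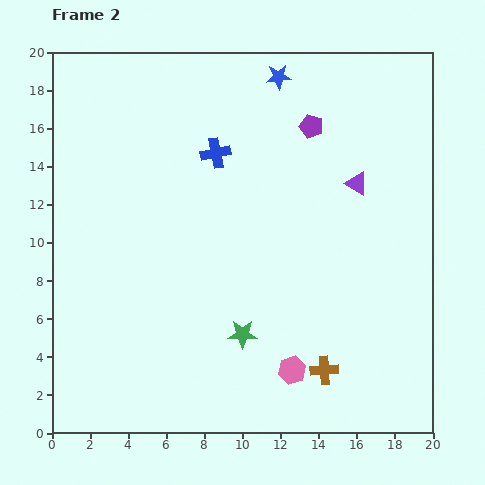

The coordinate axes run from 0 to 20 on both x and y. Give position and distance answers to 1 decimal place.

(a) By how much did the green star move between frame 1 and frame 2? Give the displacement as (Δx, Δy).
(6.0, -0.8)

The green star was at (4.0, 6.0) in frame 1 and (10.0, 5.2) in frame 2.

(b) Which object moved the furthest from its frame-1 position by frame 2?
the pink hexagon

(moved 7.1; next 6.1)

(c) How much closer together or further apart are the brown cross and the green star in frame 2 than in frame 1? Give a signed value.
-7.4

Distance in frame 1: 12.1. Distance in frame 2: 4.7.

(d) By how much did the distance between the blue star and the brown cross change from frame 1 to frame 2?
-1.4

Distance in frame 1: 17.0. Distance in frame 2: 15.6.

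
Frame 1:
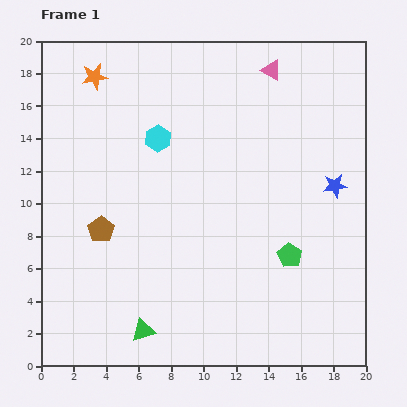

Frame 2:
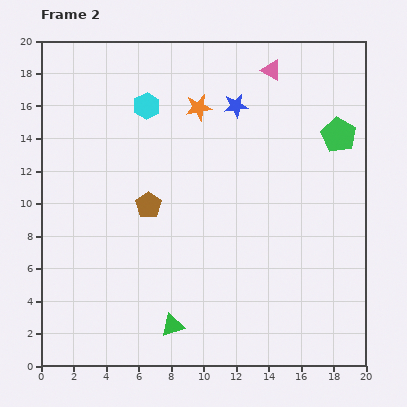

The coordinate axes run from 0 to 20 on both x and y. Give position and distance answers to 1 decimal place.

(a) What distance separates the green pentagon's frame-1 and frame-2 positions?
8.0

The green pentagon moved from (15.3, 6.8) to (18.3, 14.2), a distance of √(3.0² + 7.4²) ≈ 8.0.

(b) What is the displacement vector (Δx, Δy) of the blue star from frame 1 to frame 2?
(-6.1, 4.9)

The blue star was at (18.1, 11.1) in frame 1 and (12.0, 16.0) in frame 2.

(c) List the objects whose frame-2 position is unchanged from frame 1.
the pink triangle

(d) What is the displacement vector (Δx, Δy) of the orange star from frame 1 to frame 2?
(6.4, -1.9)

The orange star was at (3.3, 17.8) in frame 1 and (9.7, 15.9) in frame 2.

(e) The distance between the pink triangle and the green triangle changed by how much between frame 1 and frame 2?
-1.0

Distance in frame 1: 17.8. Distance in frame 2: 16.8.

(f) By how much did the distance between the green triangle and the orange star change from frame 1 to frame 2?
-2.4

Distance in frame 1: 15.9. Distance in frame 2: 13.5.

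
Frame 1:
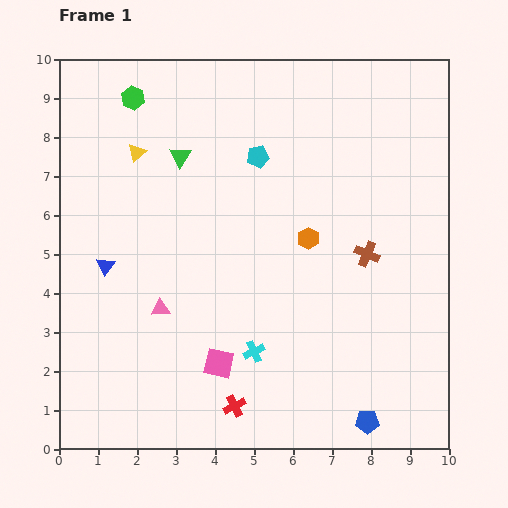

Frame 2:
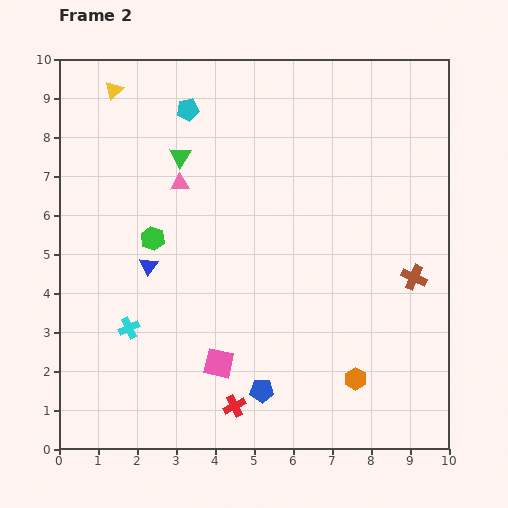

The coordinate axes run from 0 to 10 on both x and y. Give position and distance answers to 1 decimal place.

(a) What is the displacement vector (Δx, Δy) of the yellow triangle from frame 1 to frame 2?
(-0.6, 1.6)

The yellow triangle was at (2.0, 7.6) in frame 1 and (1.4, 9.2) in frame 2.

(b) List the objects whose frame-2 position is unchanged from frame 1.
the pink square, the green triangle, the red cross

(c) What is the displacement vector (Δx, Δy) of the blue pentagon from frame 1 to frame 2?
(-2.7, 0.8)

The blue pentagon was at (7.9, 0.7) in frame 1 and (5.2, 1.5) in frame 2.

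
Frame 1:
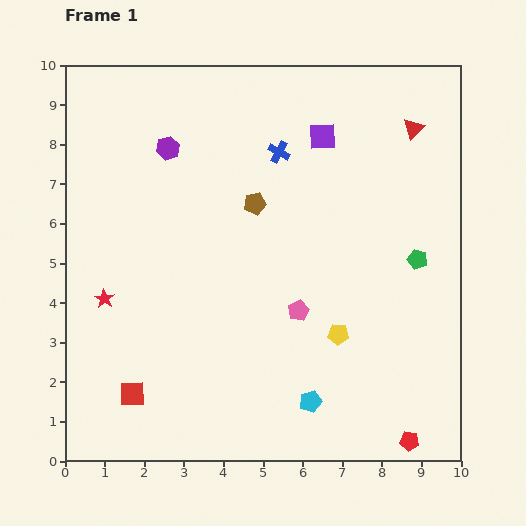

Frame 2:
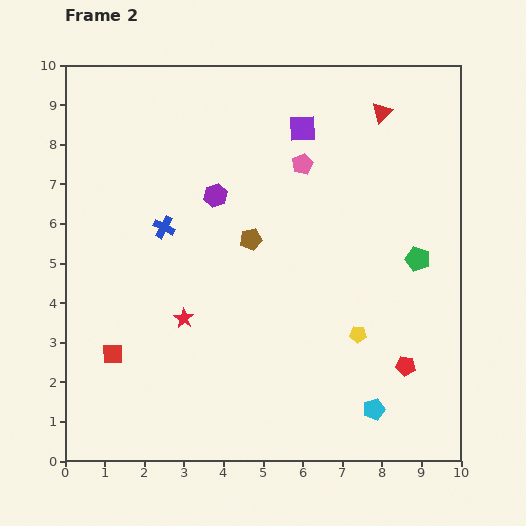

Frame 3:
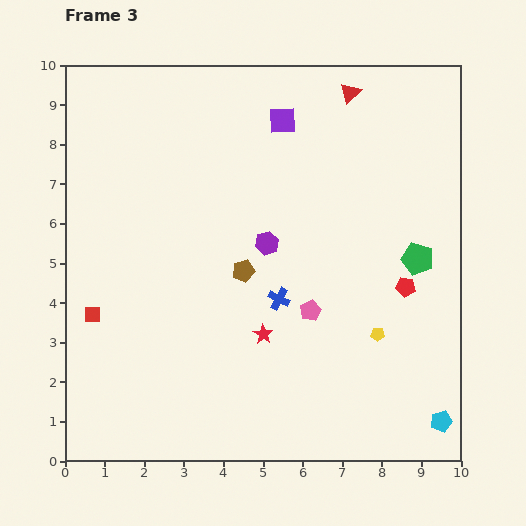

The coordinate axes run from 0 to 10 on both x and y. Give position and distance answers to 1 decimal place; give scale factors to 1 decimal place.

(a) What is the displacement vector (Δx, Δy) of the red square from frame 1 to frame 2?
(-0.5, 1.0)

The red square was at (1.7, 1.7) in frame 1 and (1.2, 2.7) in frame 2.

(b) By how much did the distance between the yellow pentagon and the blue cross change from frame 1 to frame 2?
+0.8

Distance in frame 1: 4.8. Distance in frame 2: 5.6.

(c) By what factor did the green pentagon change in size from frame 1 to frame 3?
1.6×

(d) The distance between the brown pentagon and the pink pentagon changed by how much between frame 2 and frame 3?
-0.3

Distance in frame 2: 2.3. Distance in frame 3: 2.0.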